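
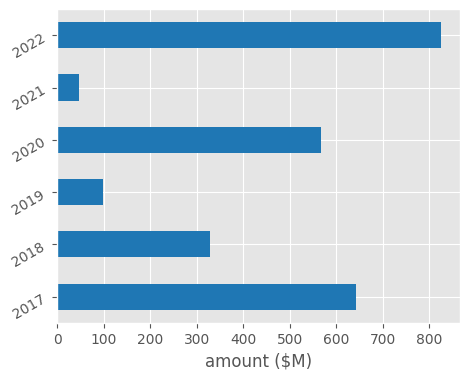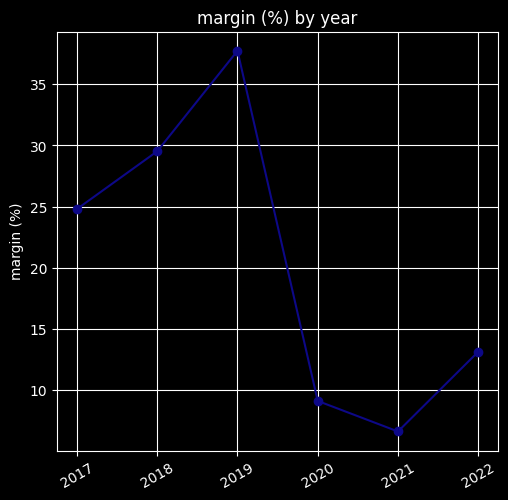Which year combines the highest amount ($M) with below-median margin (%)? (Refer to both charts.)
Chart 2 median margin (%) ≈ 20; below-median years: 2020, 2021, 2022. Among those, 2022 has the highest amount ($M) (≈ 800).

2022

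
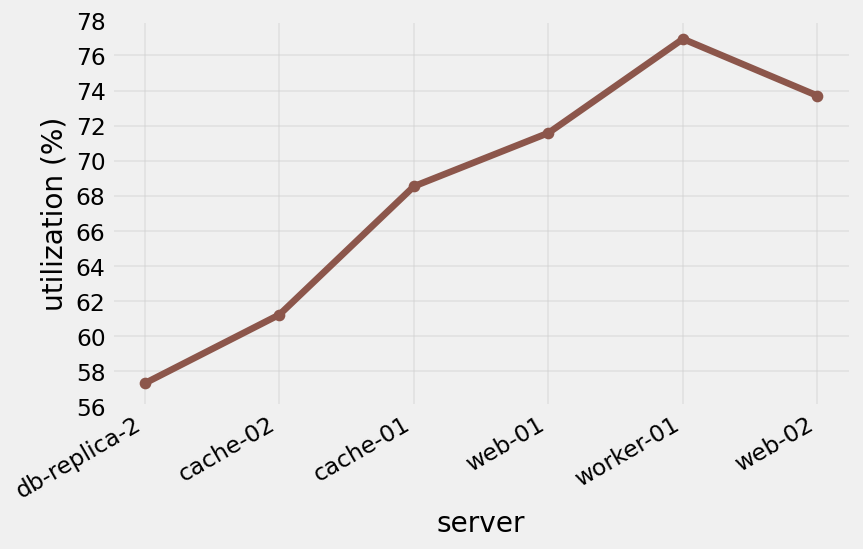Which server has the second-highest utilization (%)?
Top 3: worker-01 ≈ 76, web-02 ≈ 74, web-01 ≈ 72.

web-02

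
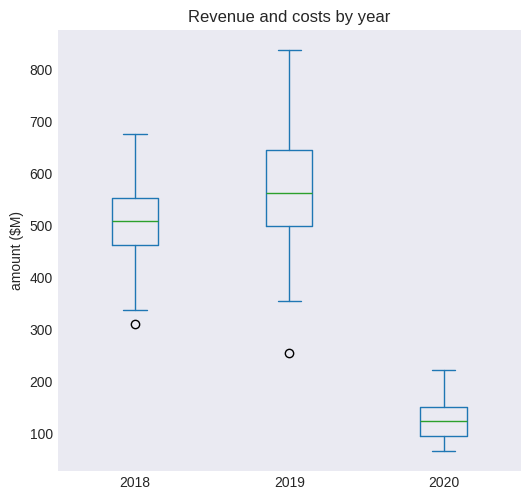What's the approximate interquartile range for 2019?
≈ 150

Q3 ≈ 650, Q1 ≈ 500; IQR ≈ 150.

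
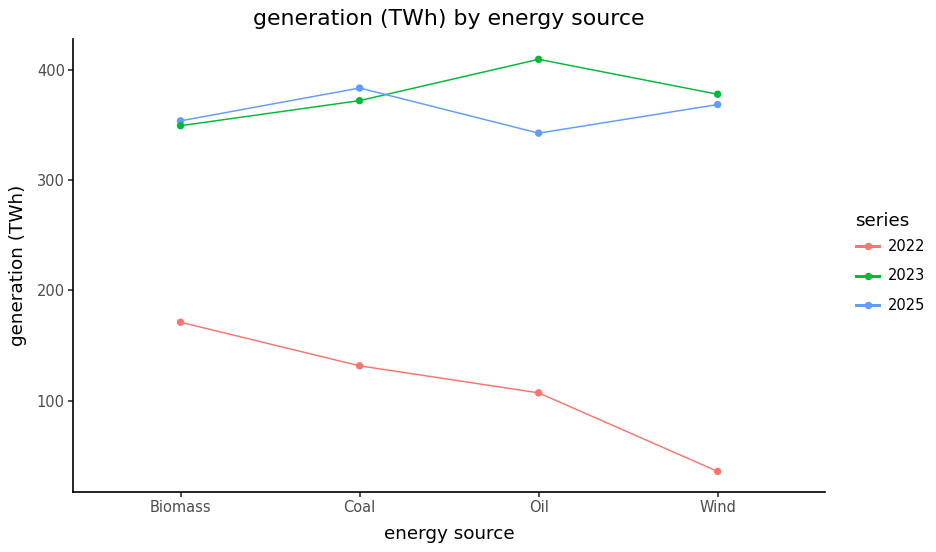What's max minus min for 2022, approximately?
Max Biomass ≈ 150, min Wind ≈ 50; range ≈ 100.

≈ 100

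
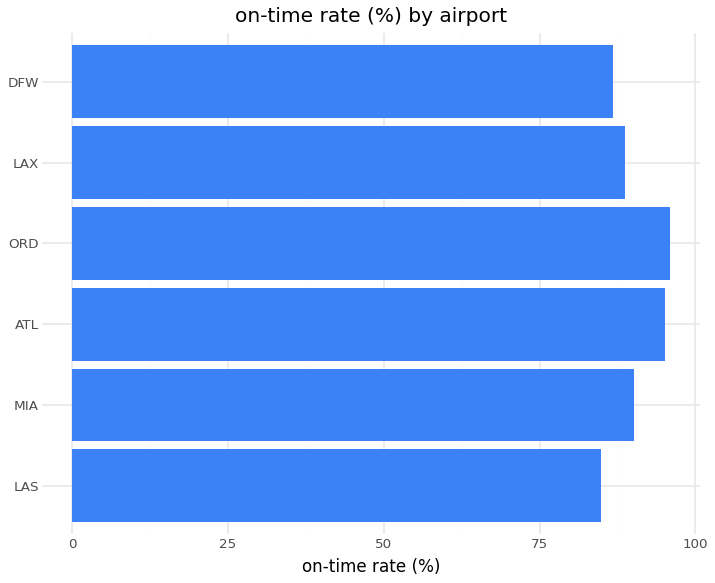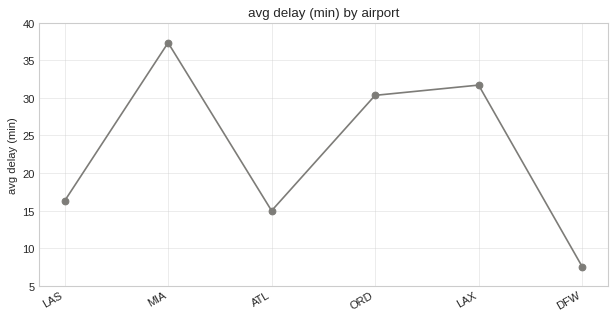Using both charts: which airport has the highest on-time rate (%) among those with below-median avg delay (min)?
Chart 2 median avg delay (min) ≈ 25; below-median airports: LAS, ATL, DFW. Among those, ATL has the highest on-time rate (%) (≈ 100).

ATL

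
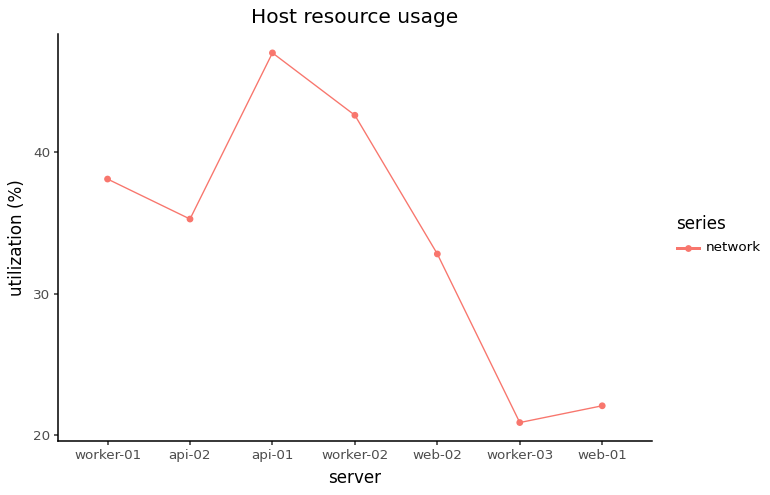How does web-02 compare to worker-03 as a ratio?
≈ 1.75×

web-02 ≈ 35, worker-03 ≈ 20; 35/20 ≈ 1.75.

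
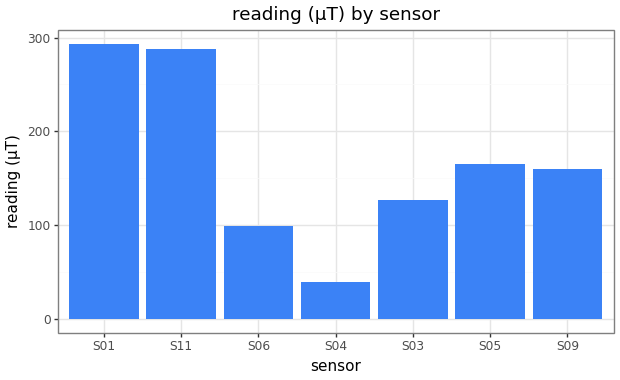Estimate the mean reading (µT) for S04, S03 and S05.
(50 + 125 + 175) / 3 ≈ 117.

≈ 117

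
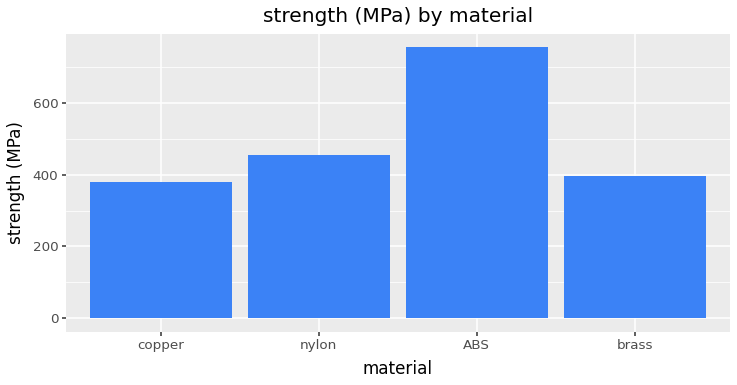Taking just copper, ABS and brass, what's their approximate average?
≈ 533

(400 + 800 + 400) / 3 ≈ 533.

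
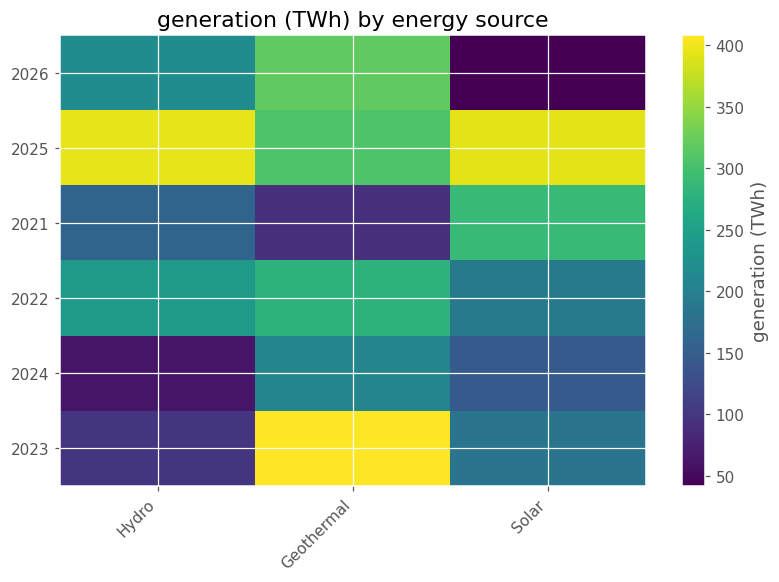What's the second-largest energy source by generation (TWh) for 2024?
Top 3 for 2024: Geothermal ≈ 200, Solar ≈ 150, Hydro ≈ 50.

Solar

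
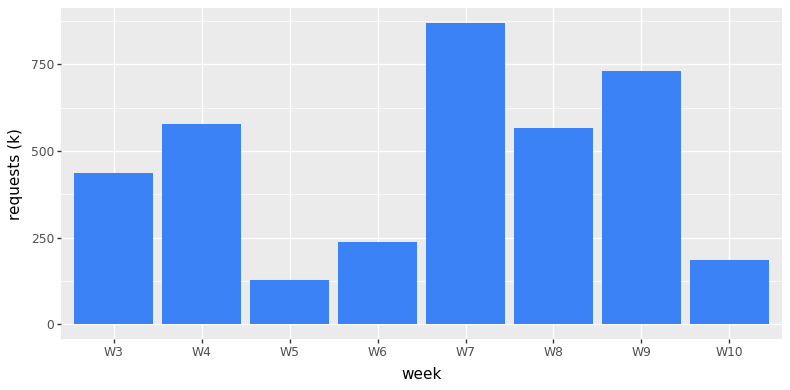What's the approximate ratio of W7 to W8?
≈ 1.5×

W7 ≈ 900, W8 ≈ 600; 900/600 ≈ 1.5.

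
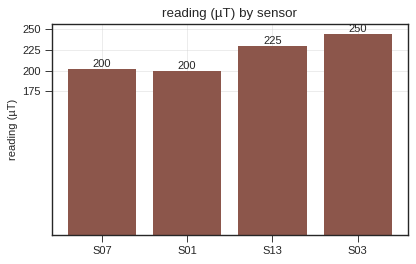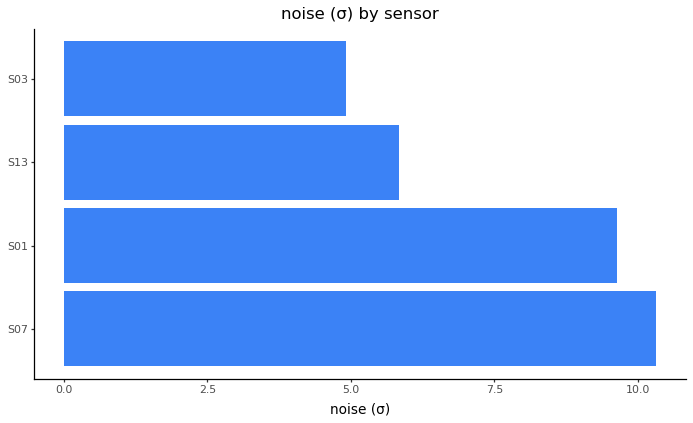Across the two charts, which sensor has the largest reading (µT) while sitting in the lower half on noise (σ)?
S03

Chart 2 median noise (σ) ≈ 8; below-median sensors: S13, S03. Among those, S03 has the highest reading (µT) (≈ 250).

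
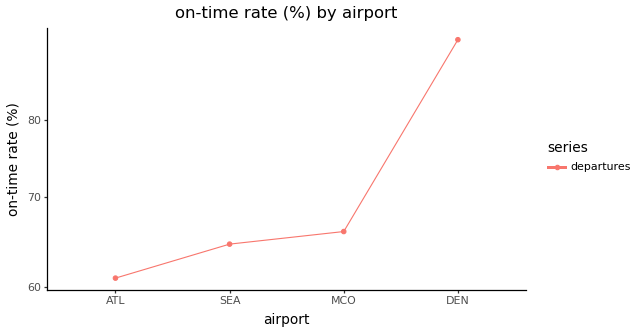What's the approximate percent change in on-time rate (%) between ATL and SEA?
≈ +8.3%

ATL ≈ 60, SEA ≈ 65; (65 − 60) / 60 ≈ +8.3%.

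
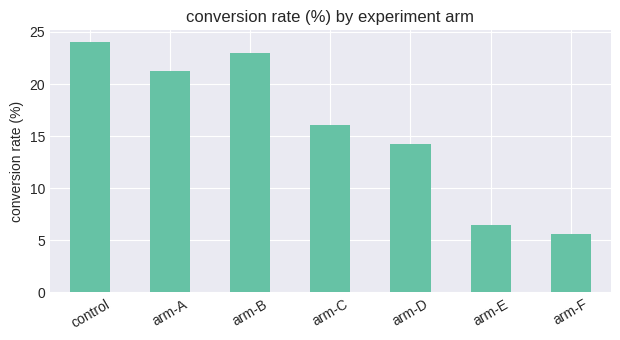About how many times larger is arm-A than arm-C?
≈ 1.38×

arm-A ≈ 22, arm-C ≈ 16; 22/16 ≈ 1.38.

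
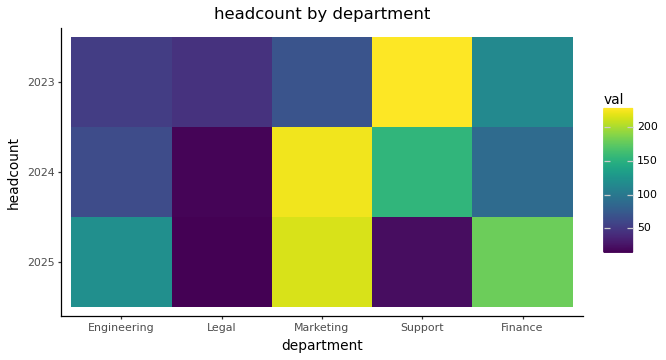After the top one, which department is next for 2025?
Top 3 for 2025: Marketing ≈ 220, Finance ≈ 180, Engineering ≈ 120.

Finance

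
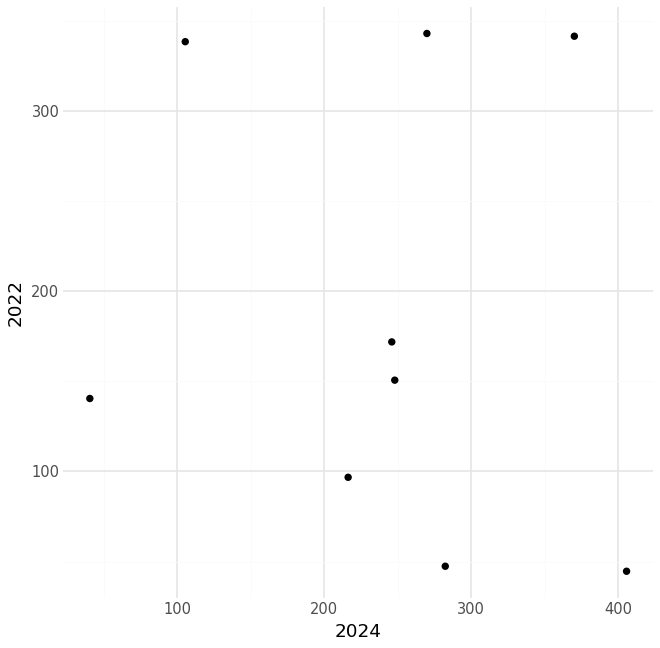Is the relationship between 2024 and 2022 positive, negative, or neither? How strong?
Points are roughly uncorrelated; weak (|r| ≈ 0.1).

no clear correlation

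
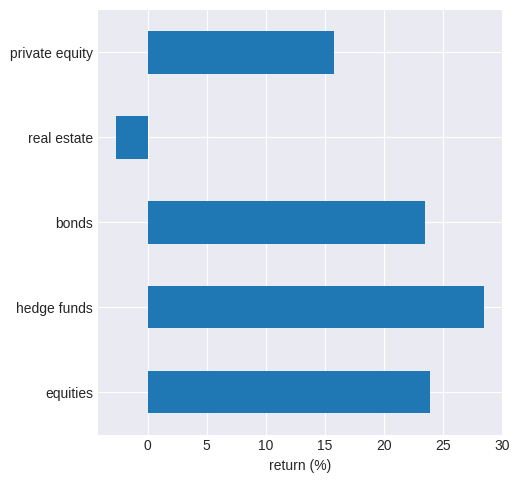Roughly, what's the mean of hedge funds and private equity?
≈ 22

(30 + 15) / 2 ≈ 22.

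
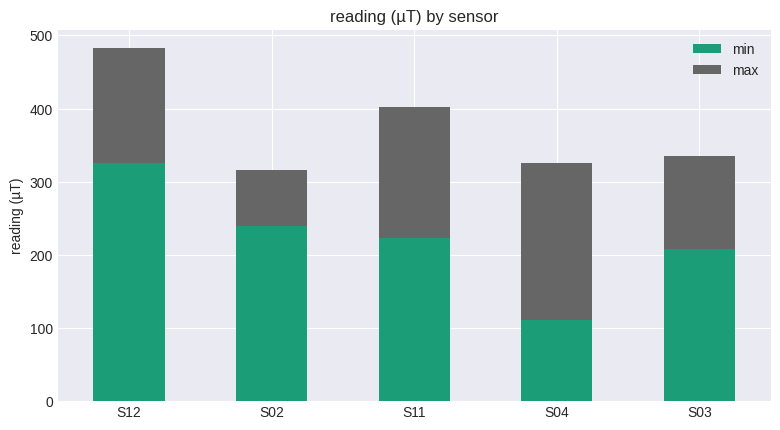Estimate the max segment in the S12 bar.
max top ≈ 500, bottom ≈ 350; segment ≈ 150.

≈ 150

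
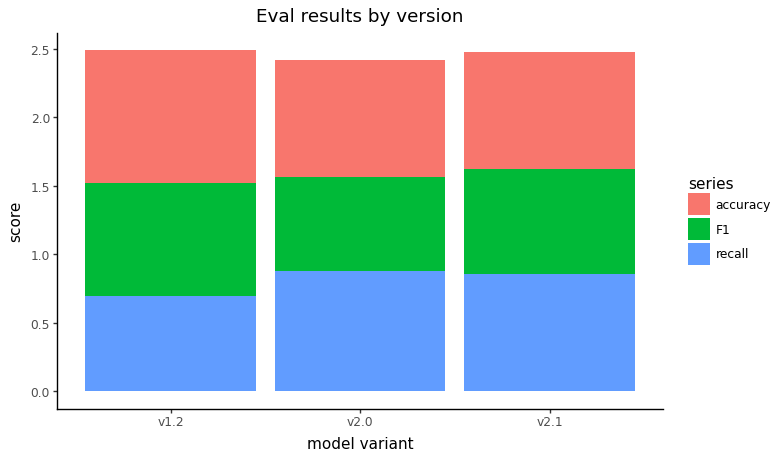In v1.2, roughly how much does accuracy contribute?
≈ 1.0

accuracy top ≈ 2.5, bottom ≈ 1.5; segment ≈ 1.0.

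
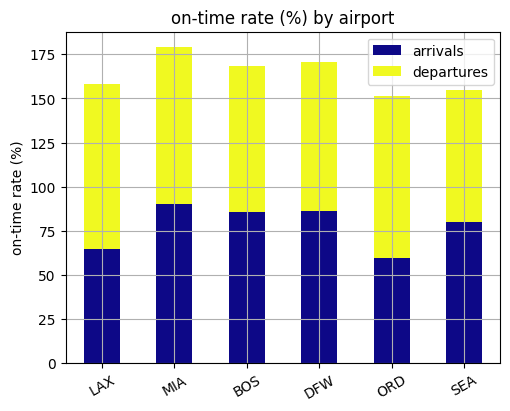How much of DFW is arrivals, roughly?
≈ 80

arrivals top ≈ 80, bottom ≈ 0; segment ≈ 80.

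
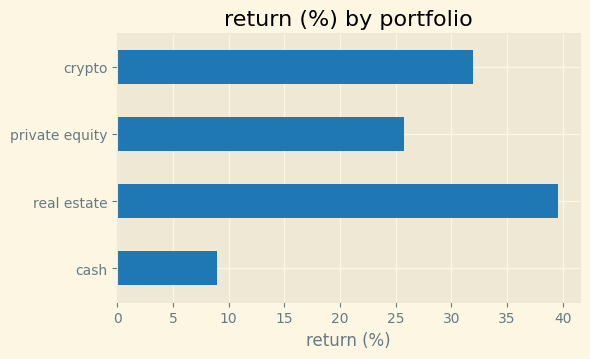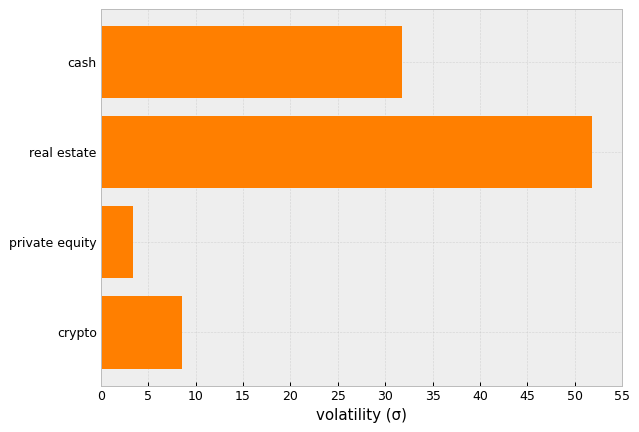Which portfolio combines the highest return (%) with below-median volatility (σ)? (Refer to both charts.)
crypto

Chart 2 median volatility (σ) ≈ 20; below-median portfolios: private equity, crypto. Among those, crypto has the highest return (%) (≈ 30).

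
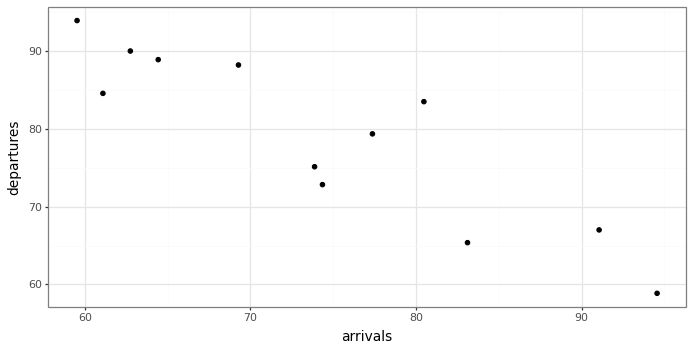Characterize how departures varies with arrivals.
Points are negatively correlated; strong (|r| ≈ 0.9).

negative, strong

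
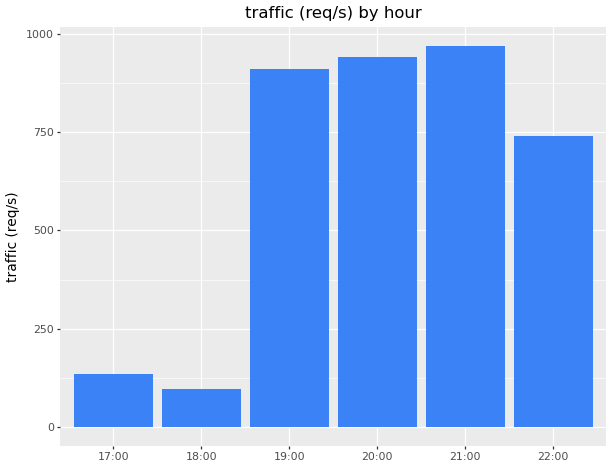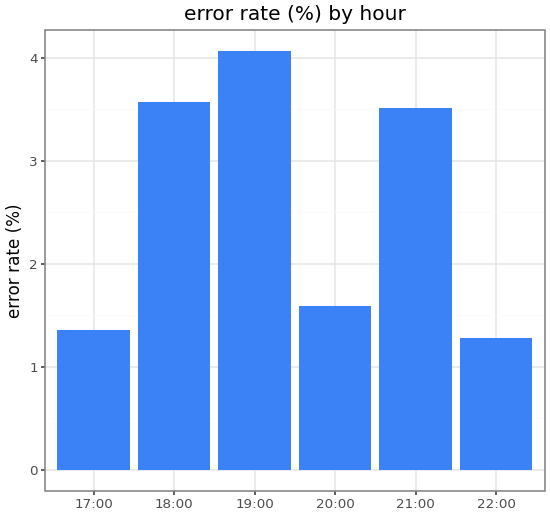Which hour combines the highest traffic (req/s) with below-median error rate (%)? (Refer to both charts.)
Chart 2 median error rate (%) ≈ 2.5; below-median hours: 17:00, 20:00, 22:00. Among those, 20:00 has the highest traffic (req/s) (≈ 900).

20:00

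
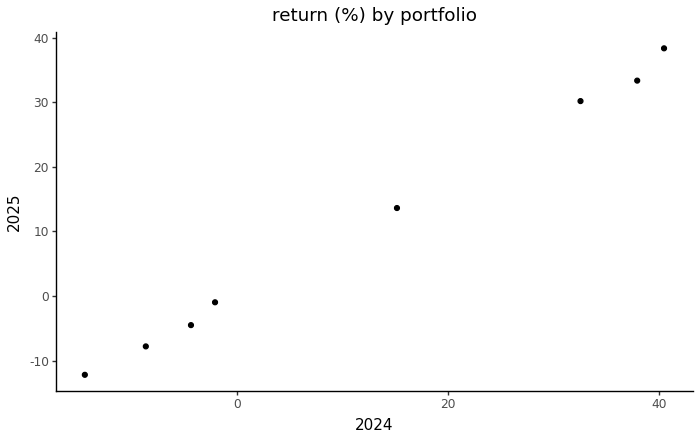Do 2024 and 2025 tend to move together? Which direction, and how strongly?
Points are positively correlated; strong (|r| ≈ 1.0).

positive, strong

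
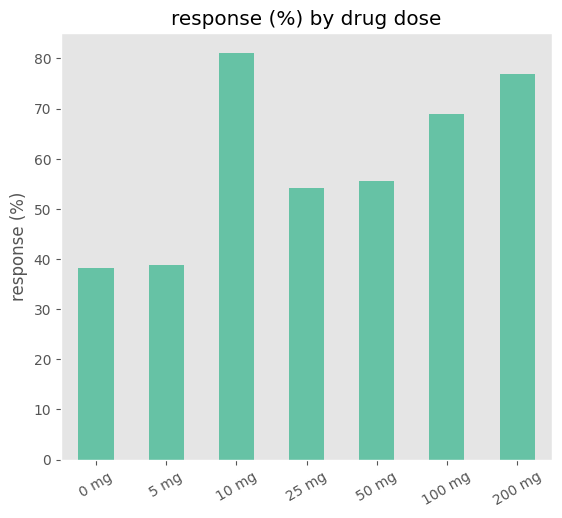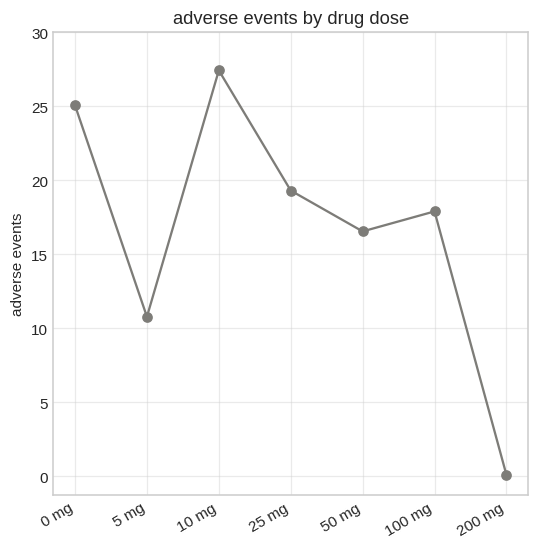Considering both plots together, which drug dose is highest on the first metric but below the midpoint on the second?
Chart 2 median adverse events ≈ 20; below-median drug doses: 5 mg, 50 mg, 200 mg. Among those, 200 mg has the highest response (%) (≈ 80).

200 mg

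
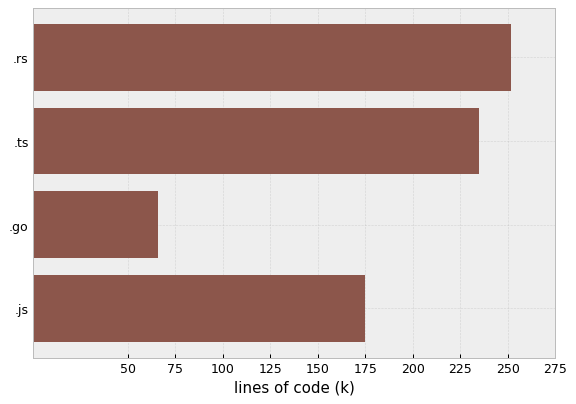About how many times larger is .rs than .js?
.rs ≈ 250, .js ≈ 175; 250/175 ≈ 1.43.

≈ 1.43×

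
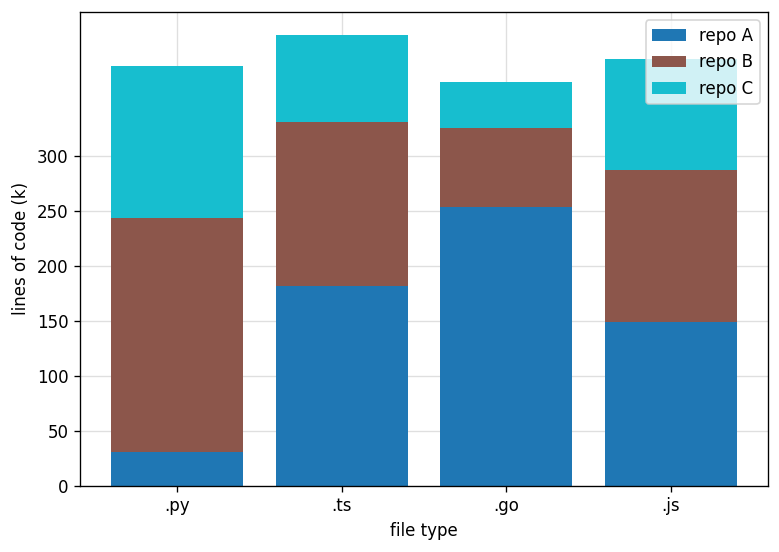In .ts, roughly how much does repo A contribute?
repo A top ≈ 200, bottom ≈ 0; segment ≈ 200.

≈ 200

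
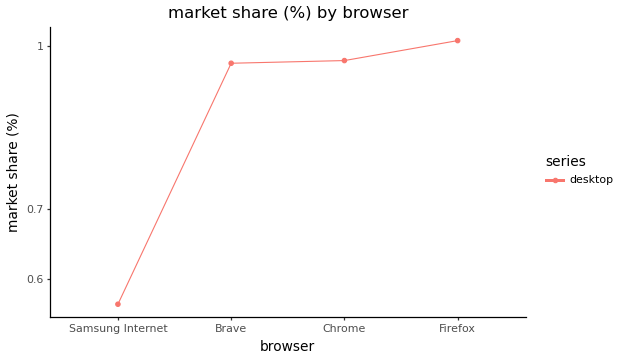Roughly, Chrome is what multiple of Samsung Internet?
≈ 1.73×

Chrome ≈ 0.95, Samsung Internet ≈ 0.55; 0.95/0.55 ≈ 1.73.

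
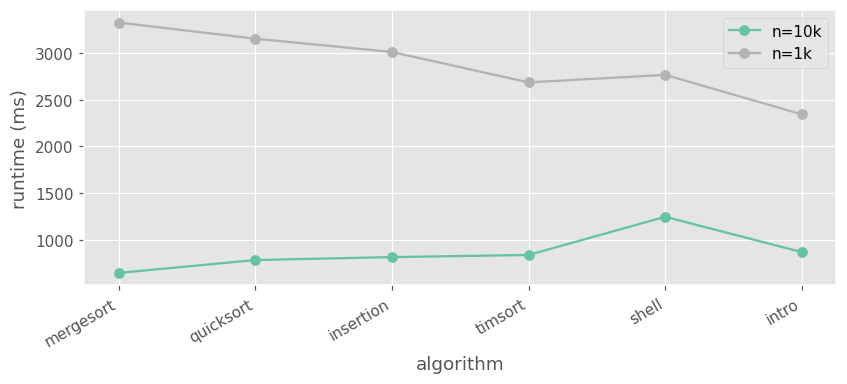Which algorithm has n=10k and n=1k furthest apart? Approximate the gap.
mergesort, ≈ 3000 ms

mergesort: n=10k ≈ 500, n=1k ≈ 3500 → gap ≈ 3000. Next-largest (quicksort) is only ≈ 2000.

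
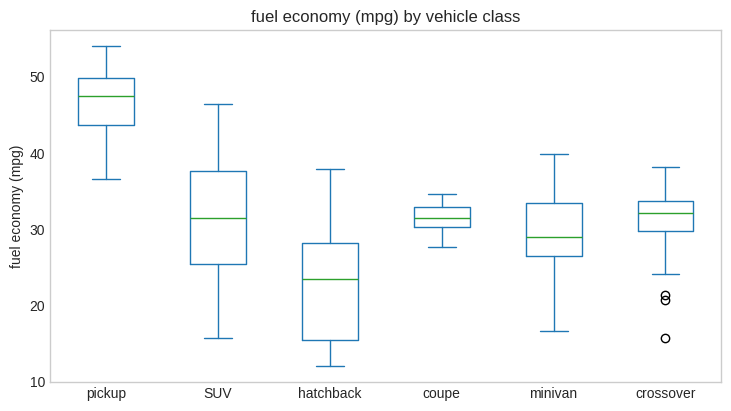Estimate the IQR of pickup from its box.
Q3 ≈ 50, Q1 ≈ 45; IQR ≈ 5.

≈ 5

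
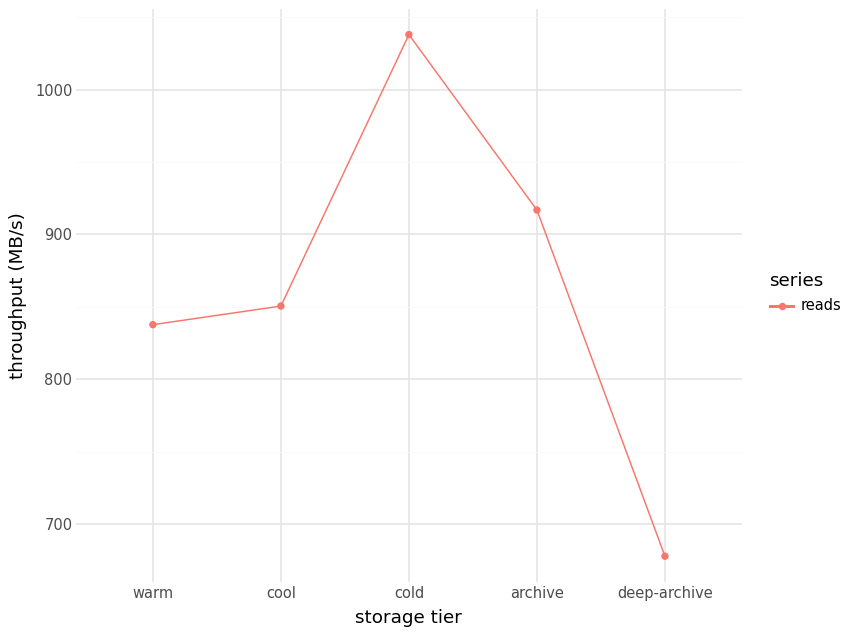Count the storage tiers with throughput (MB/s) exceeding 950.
1

Above 950: cold.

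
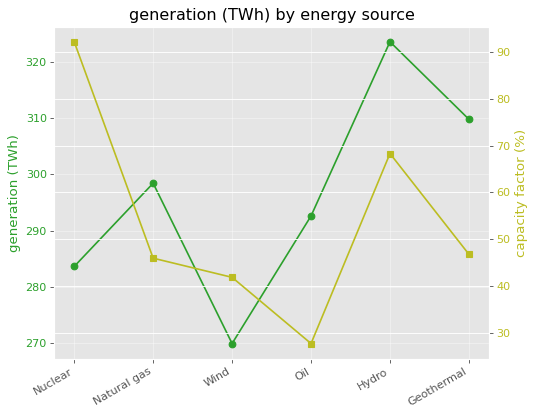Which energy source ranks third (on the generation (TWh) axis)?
Top 4 (on the generation (TWh) axis): Hydro ≈ 325, Geothermal ≈ 310, Natural gas ≈ 300, Oil ≈ 295.

Natural gas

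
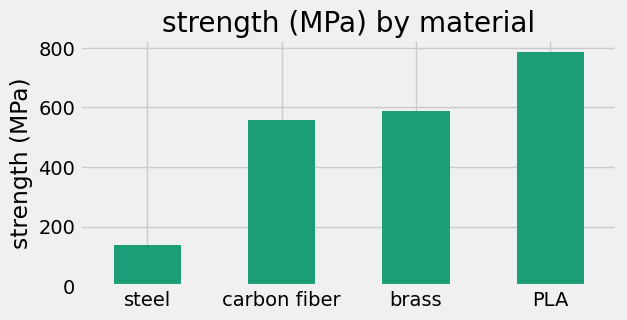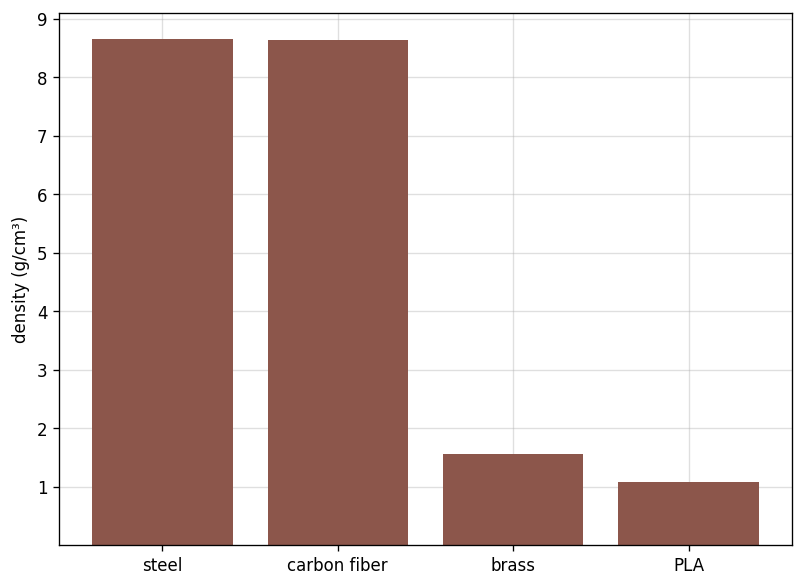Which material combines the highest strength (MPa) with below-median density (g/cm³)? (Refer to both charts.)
Chart 2 median density (g/cm³) ≈ 5; below-median materials: brass, PLA. Among those, PLA has the highest strength (MPa) (≈ 800).

PLA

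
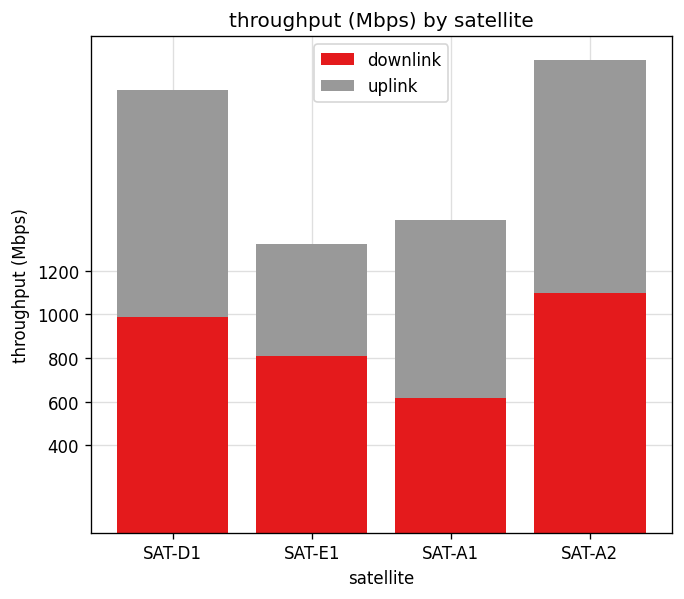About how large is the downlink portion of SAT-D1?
downlink top ≈ 1000, bottom ≈ 0; segment ≈ 1000.

≈ 1000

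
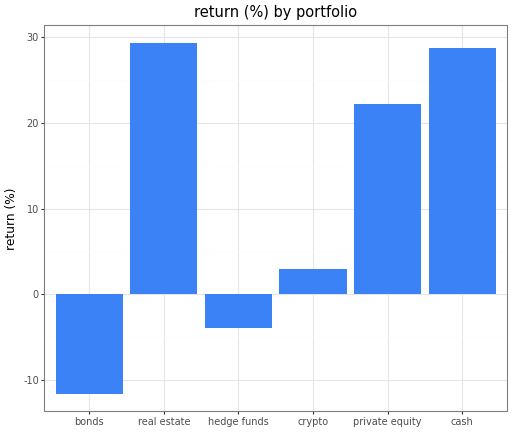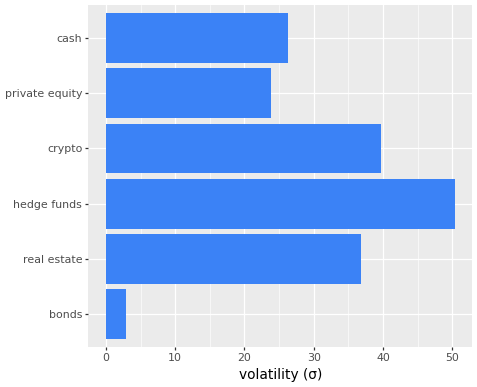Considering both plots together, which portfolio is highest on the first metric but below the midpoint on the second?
cash

Chart 2 median volatility (σ) ≈ 30; below-median portfolios: bonds, private equity, cash. Among those, cash has the highest return (%) (≈ 30).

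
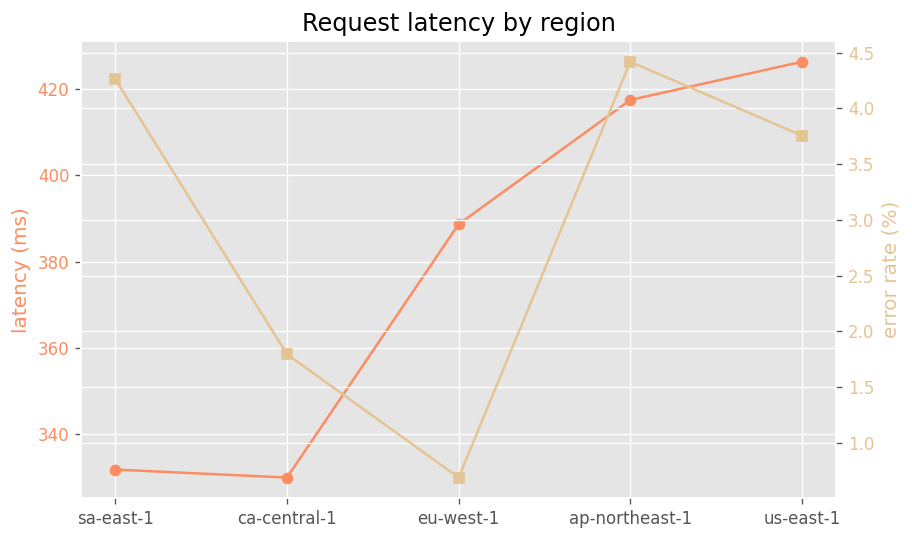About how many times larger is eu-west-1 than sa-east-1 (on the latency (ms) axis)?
≈ 1.18×

eu-west-1 ≈ 390, sa-east-1 ≈ 330; 390/330 ≈ 1.18.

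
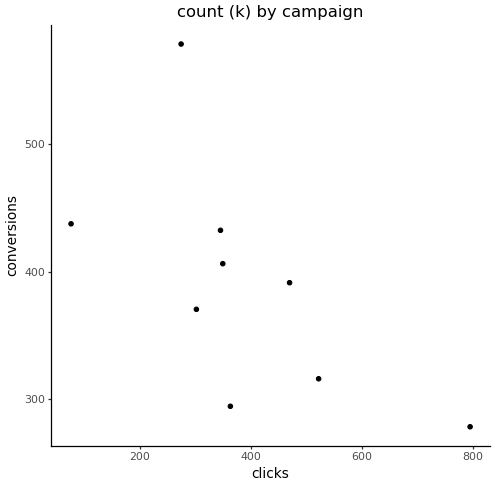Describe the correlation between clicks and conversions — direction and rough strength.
negative, moderate

Points are negatively correlated; moderate (|r| ≈ 0.6).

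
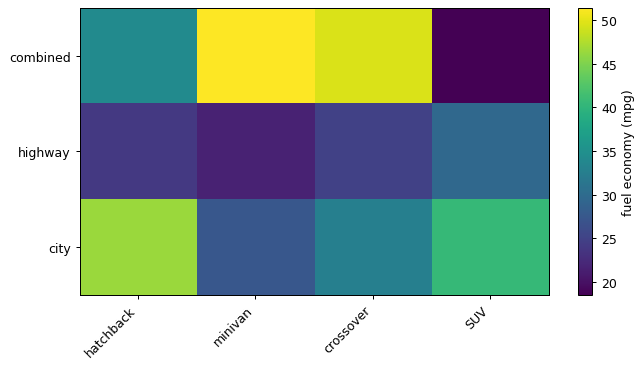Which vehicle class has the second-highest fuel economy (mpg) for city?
Top 3 for city: hatchback ≈ 45, SUV ≈ 40, crossover ≈ 35.

SUV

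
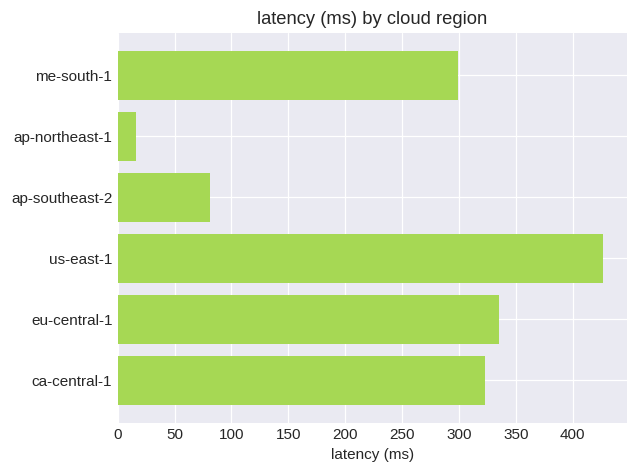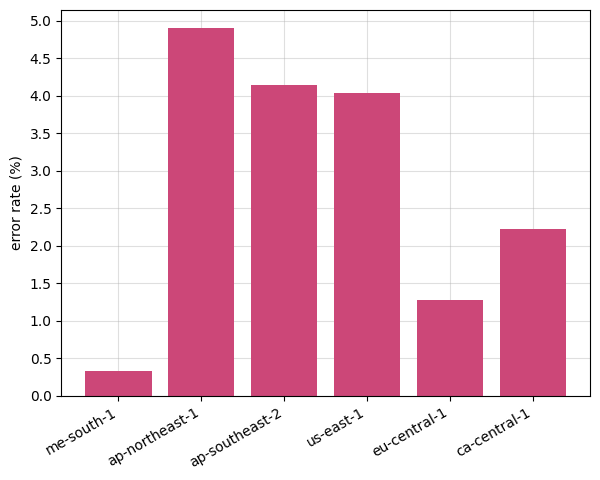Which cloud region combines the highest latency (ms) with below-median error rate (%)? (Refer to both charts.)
Chart 2 median error rate (%) ≈ 3; below-median cloud regions: me-south-1, eu-central-1, ca-central-1. Among those, eu-central-1 has the highest latency (ms) (≈ 350).

eu-central-1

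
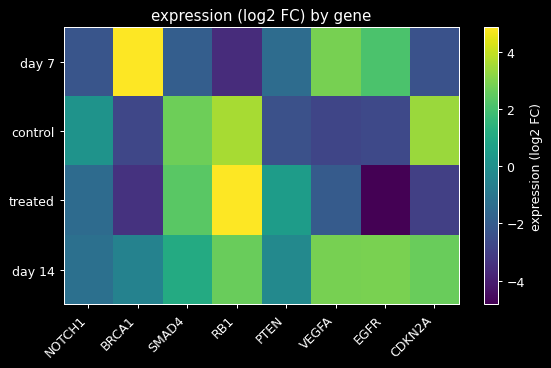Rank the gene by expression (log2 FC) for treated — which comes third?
PTEN

Top 4 for treated: RB1 ≈ 5, SMAD4 ≈ 2, PTEN ≈ 1, NOTCH1 ≈ -1.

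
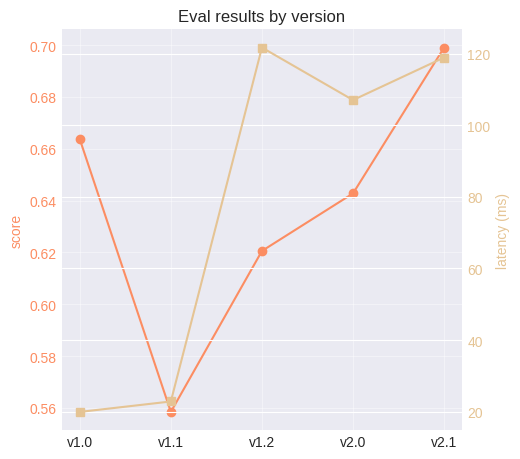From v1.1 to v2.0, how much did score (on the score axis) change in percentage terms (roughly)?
v1.1 ≈ 0.56, v2.0 ≈ 0.64; (0.64 − 0.56) / 0.56 ≈ +14.3%.

≈ +14.3%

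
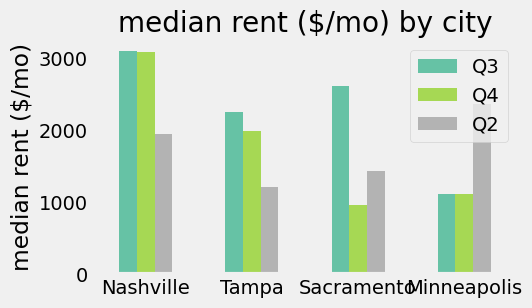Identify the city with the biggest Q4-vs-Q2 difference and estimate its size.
Minneapolis: Q4 ≈ 1000, Q2 ≈ 2500 → gap ≈ 1500. Next-largest (Nashville) is only ≈ 1000.

Minneapolis, ≈ 1500 $/mo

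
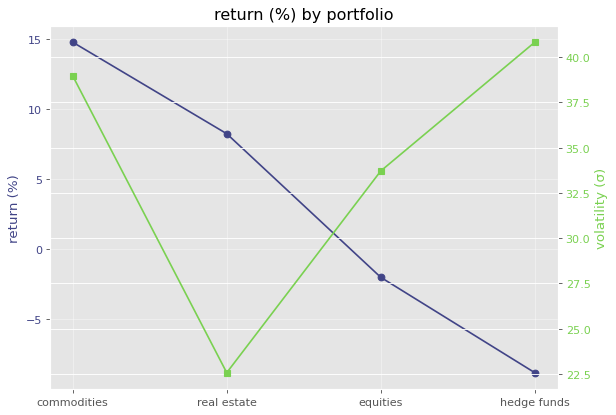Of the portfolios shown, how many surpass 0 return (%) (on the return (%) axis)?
2

Above 0: commodities, real estate.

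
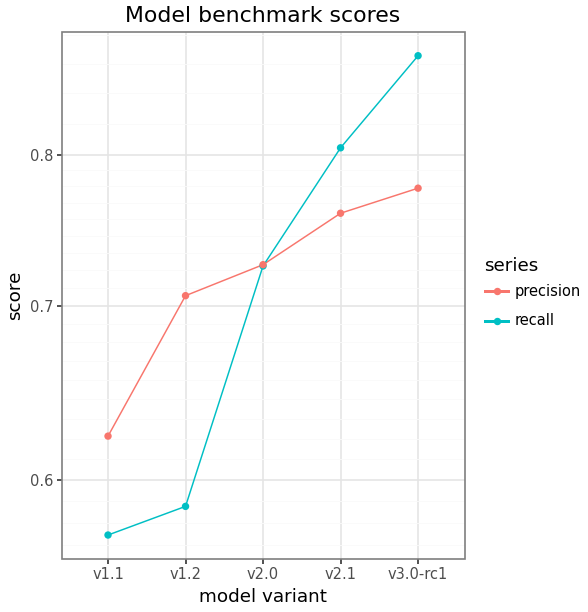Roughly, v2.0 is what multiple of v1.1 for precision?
≈ 1.25×

v2.0 ≈ 0.75, v1.1 ≈ 0.60; 0.75/0.60 ≈ 1.25.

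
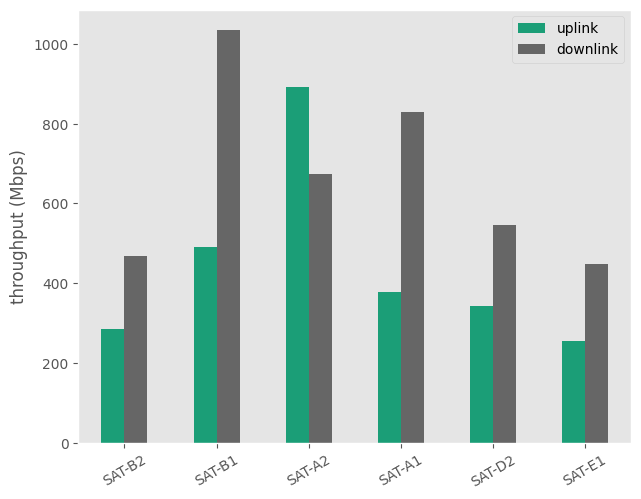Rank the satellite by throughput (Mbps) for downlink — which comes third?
SAT-A2

Top 4 for downlink: SAT-B1 ≈ 1000, SAT-A1 ≈ 800, SAT-A2 ≈ 700, SAT-D2 ≈ 500.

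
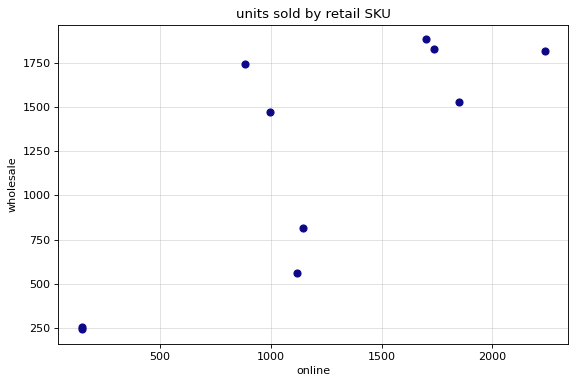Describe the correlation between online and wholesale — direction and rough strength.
Points are positively correlated; strong (|r| ≈ 0.8).

positive, strong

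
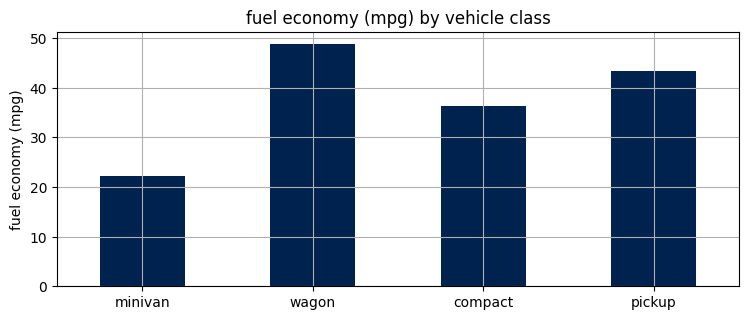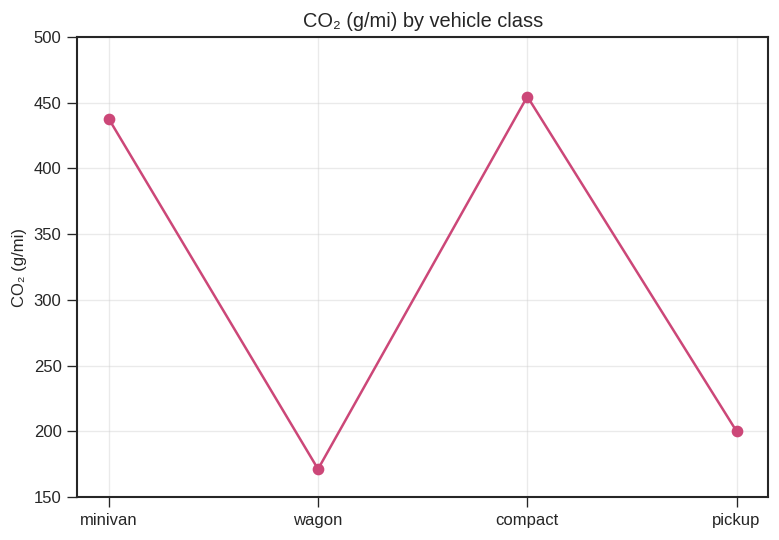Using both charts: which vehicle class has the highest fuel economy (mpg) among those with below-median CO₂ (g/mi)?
wagon

Chart 2 median CO₂ (g/mi) ≈ 300; below-median vehicle classes: wagon, pickup. Among those, wagon has the highest fuel economy (mpg) (≈ 50).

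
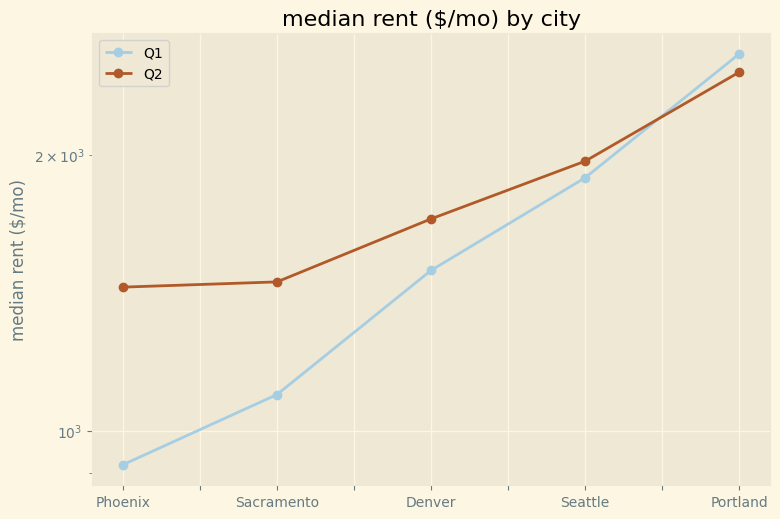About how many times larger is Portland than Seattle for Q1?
Portland ≈ 2600, Seattle ≈ 1800; 2600/1800 ≈ 1.44.

≈ 1.44×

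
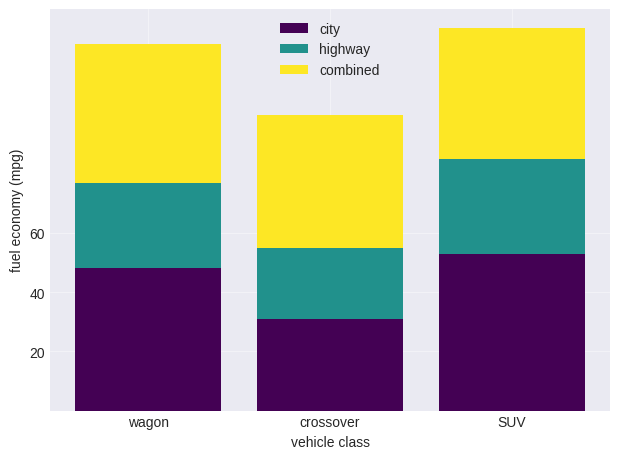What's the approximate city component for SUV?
≈ 60

city top ≈ 60, bottom ≈ 0; segment ≈ 60.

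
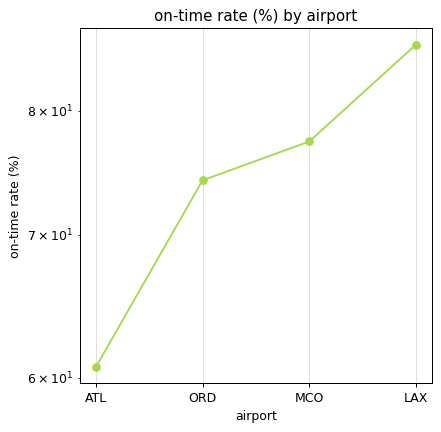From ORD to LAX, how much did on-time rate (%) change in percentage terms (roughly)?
≈ +13.3%

ORD ≈ 75, LAX ≈ 85; (85 − 75) / 75 ≈ +13.3%.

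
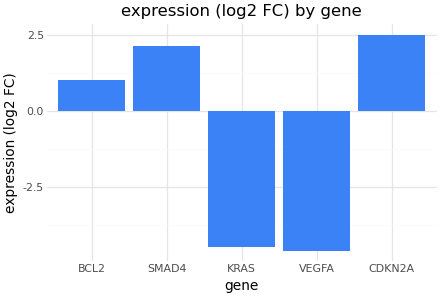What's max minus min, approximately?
Max CDKN2A ≈ 3, min VEGFA ≈ -5; range ≈ 8.

≈ 8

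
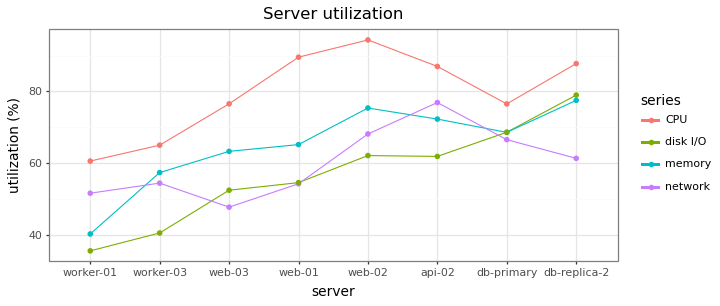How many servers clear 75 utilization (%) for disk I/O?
Above 75: db-replica-2.

1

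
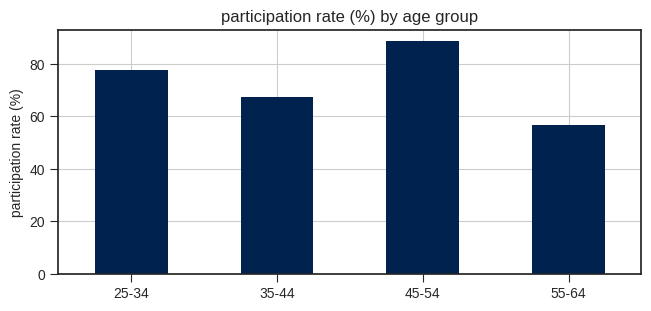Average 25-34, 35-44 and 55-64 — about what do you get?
(80 + 70 + 60) / 3 ≈ 70.

≈ 70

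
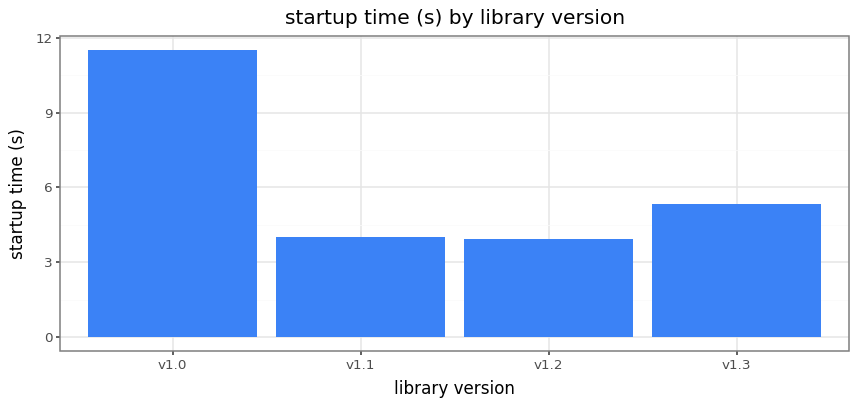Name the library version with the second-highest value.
Top 3: v1.0 ≈ 11, v1.3 ≈ 5, v1.1 ≈ 4.

v1.3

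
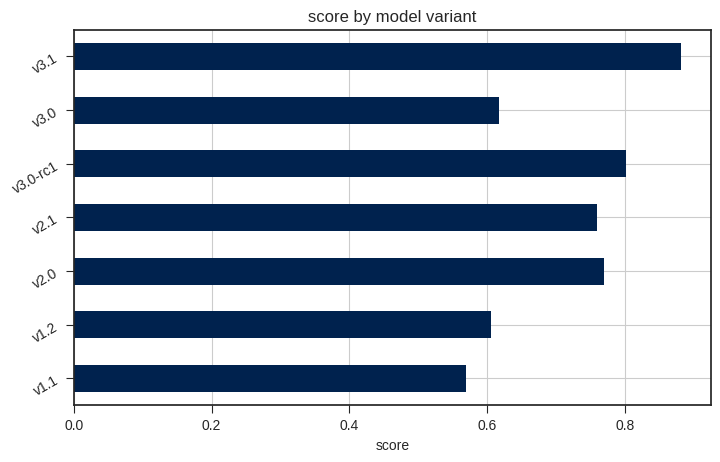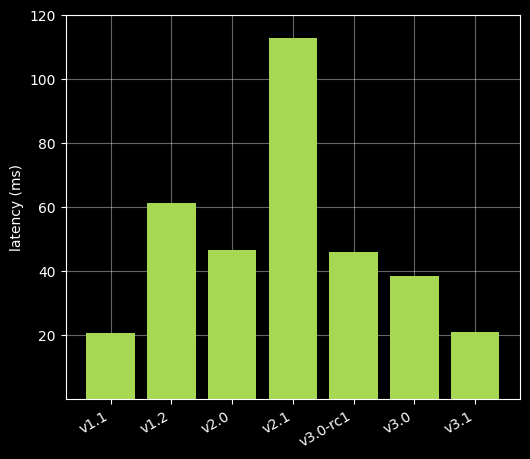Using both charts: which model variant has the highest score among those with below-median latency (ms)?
v3.1

Chart 2 median latency (ms) ≈ 40; below-median model variants: v1.1, v3.0, v3.1. Among those, v3.1 has the highest score (≈ 0.9).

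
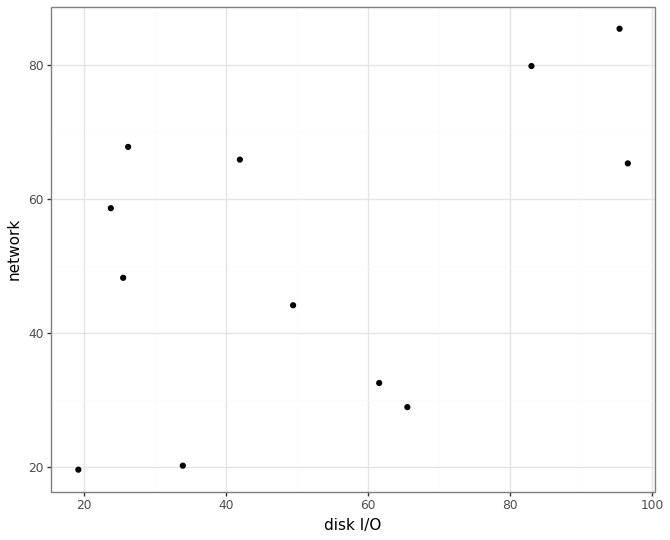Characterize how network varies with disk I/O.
Points are positively correlated; moderate (|r| ≈ 0.5).

positive, moderate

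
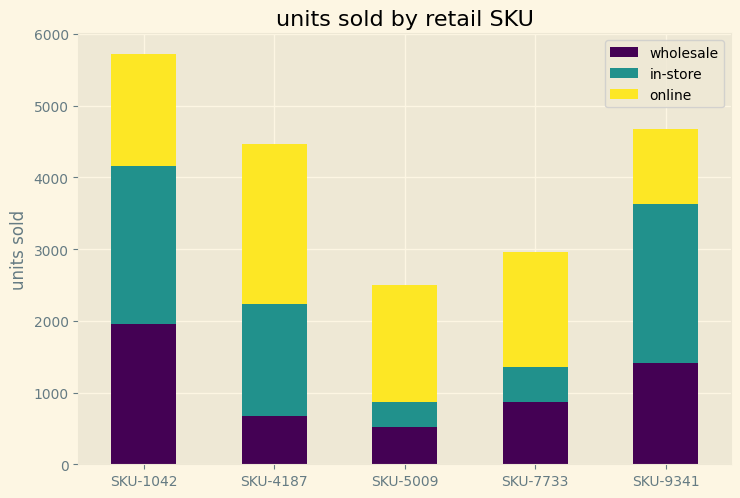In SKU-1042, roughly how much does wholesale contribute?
≈ 2000

wholesale top ≈ 2000, bottom ≈ 0; segment ≈ 2000.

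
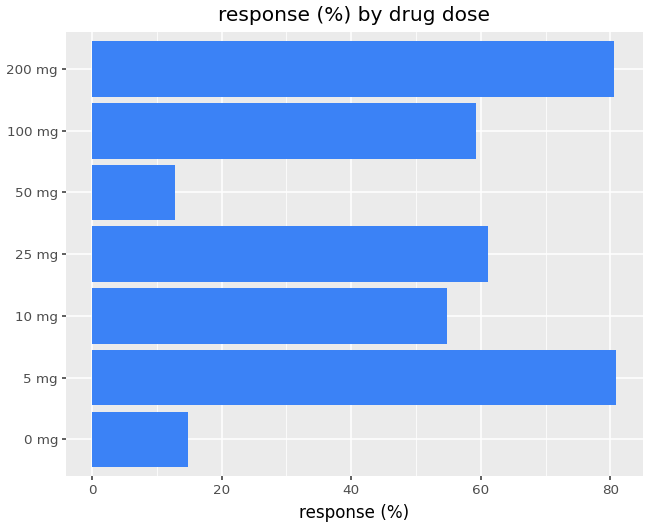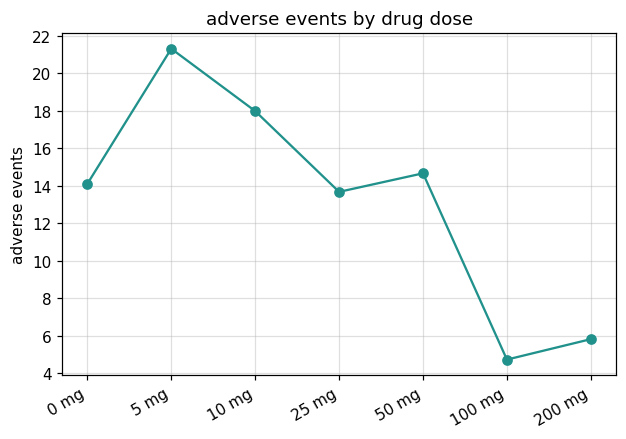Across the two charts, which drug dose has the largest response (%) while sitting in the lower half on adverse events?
200 mg

Chart 2 median adverse events ≈ 14; below-median drug doses: 25 mg, 100 mg, 200 mg. Among those, 200 mg has the highest response (%) (≈ 80).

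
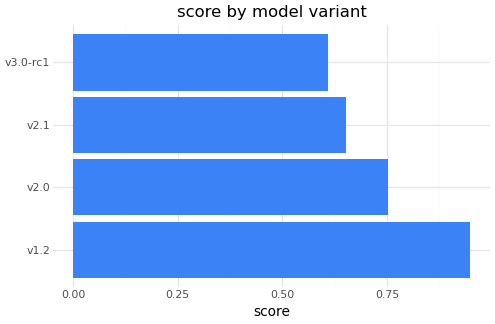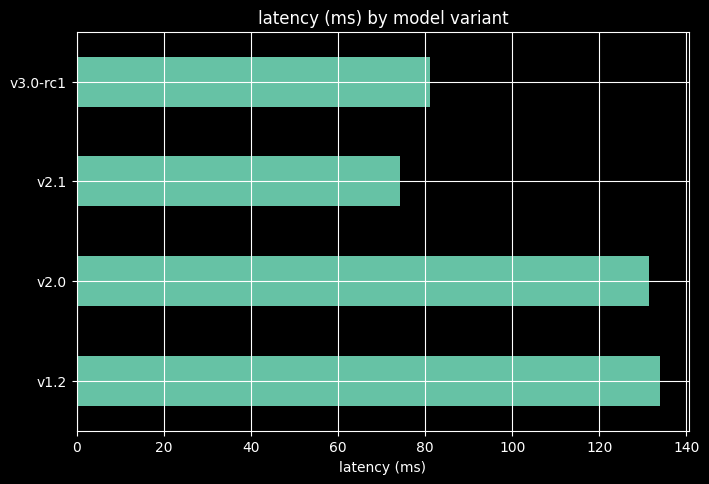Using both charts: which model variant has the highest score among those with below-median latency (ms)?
Chart 2 median latency (ms) ≈ 100; below-median model variants: v2.1, v3.0-rc1. Among those, v2.1 has the highest score (≈ 0.7).

v2.1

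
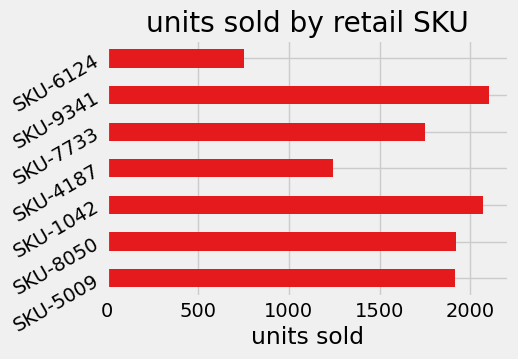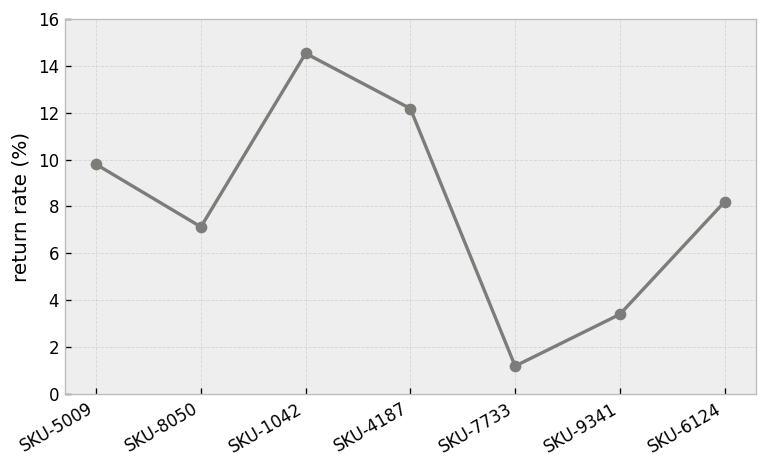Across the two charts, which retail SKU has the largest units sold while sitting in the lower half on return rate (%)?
SKU-9341

Chart 2 median return rate (%) ≈ 8; below-median retail SKUs: SKU-8050, SKU-7733, SKU-9341. Among those, SKU-9341 has the highest units sold (≈ 2200).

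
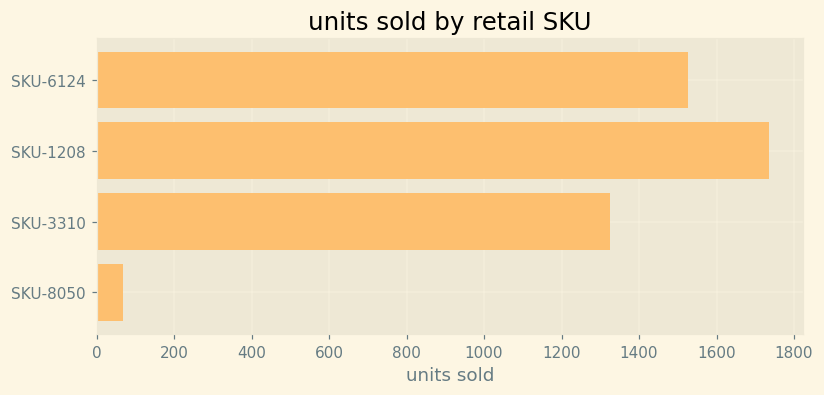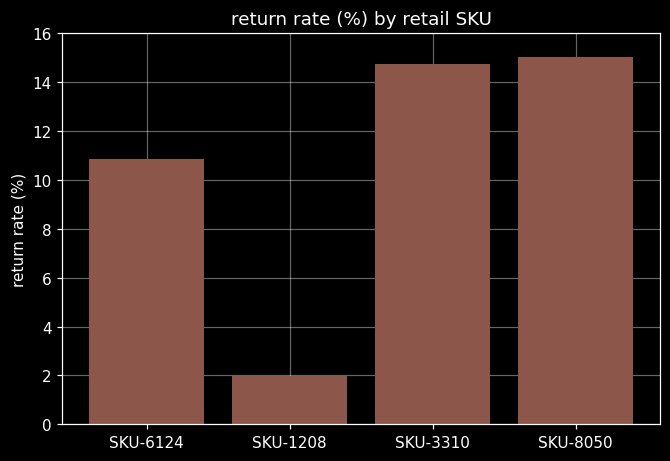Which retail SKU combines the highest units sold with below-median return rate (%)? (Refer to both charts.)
Chart 2 median return rate (%) ≈ 12; below-median retail SKUs: SKU-6124, SKU-1208. Among those, SKU-1208 has the highest units sold (≈ 1800).

SKU-1208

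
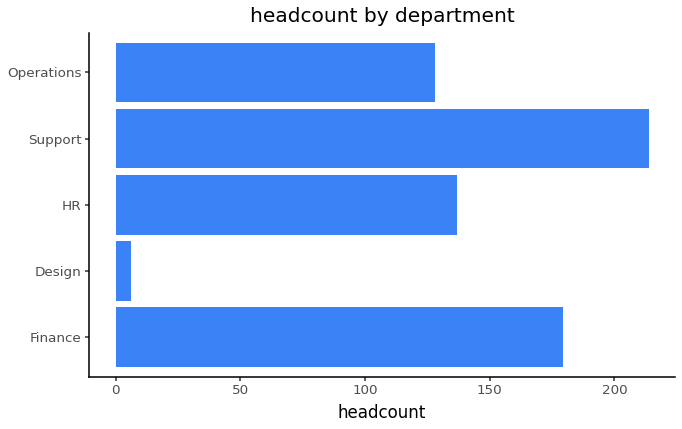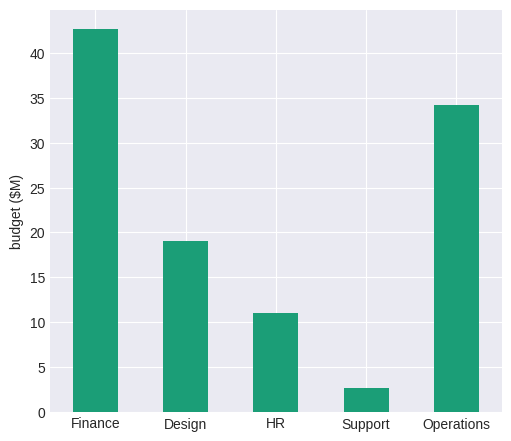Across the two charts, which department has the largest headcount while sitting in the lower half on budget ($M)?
Support

Chart 2 median budget ($M) ≈ 20; below-median departments: HR, Support. Among those, Support has the highest headcount (≈ 220).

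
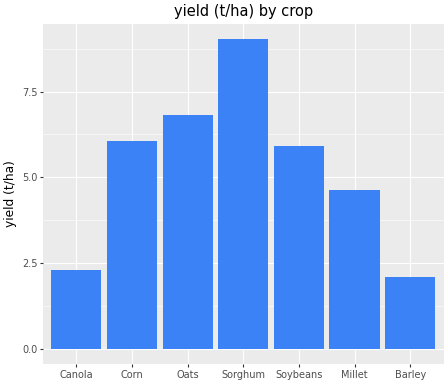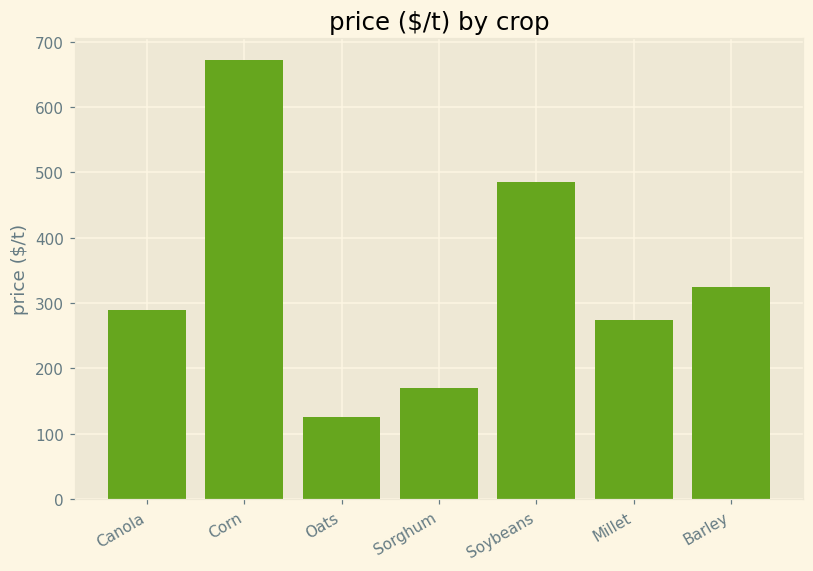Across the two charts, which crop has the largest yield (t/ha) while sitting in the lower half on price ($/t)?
Sorghum

Chart 2 median price ($/t) ≈ 300; below-median crops: Oats, Sorghum, Millet. Among those, Sorghum has the highest yield (t/ha) (≈ 9).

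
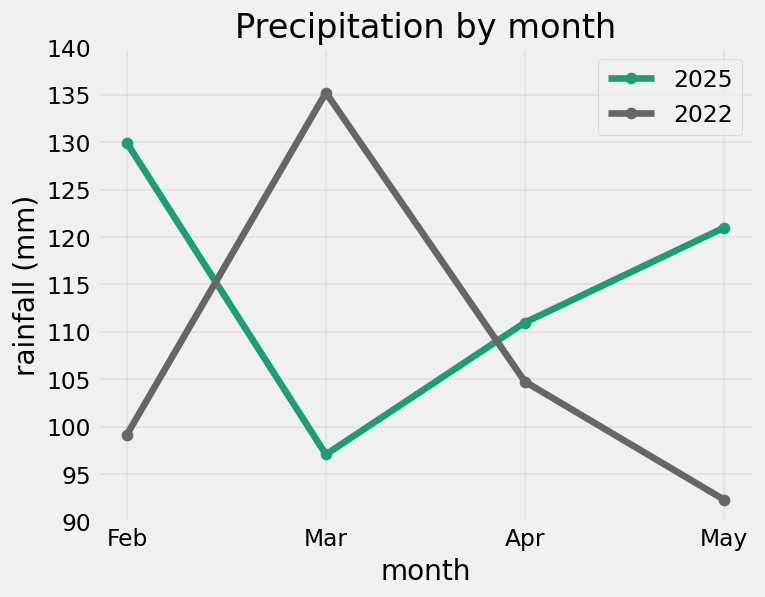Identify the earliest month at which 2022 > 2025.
Feb: 2022 ≈ 100 vs 2025 ≈ 130 (not yet); Mar: 2022 ≈ 135 vs 2025 ≈ 95 (first crossover).

Mar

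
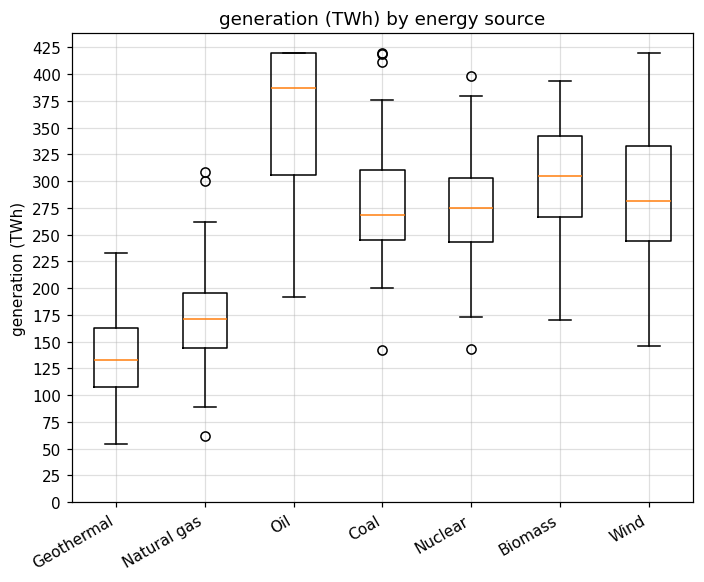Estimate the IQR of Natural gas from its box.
≈ 50

Q3 ≈ 200, Q1 ≈ 150; IQR ≈ 50.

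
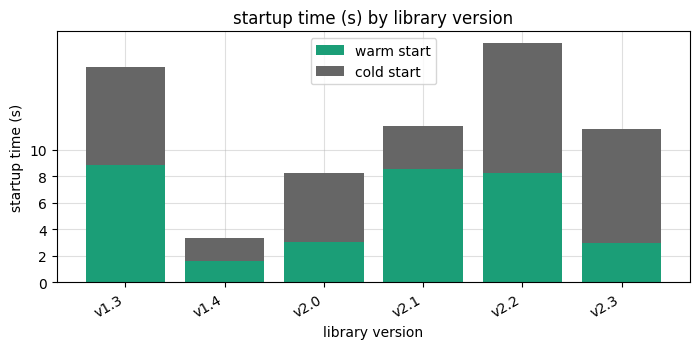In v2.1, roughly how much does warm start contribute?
warm start top ≈ 8, bottom ≈ 0; segment ≈ 8.

≈ 8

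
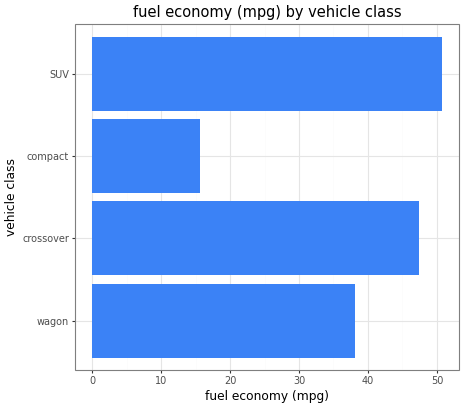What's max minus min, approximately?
Max SUV ≈ 50, min compact ≈ 15; range ≈ 35.

≈ 35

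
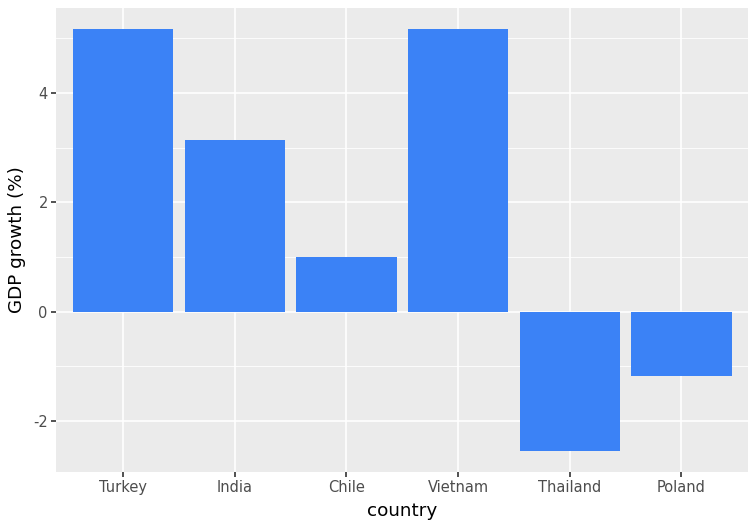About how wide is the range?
≈ 8

Max Vietnam ≈ 5, min Thailand ≈ -3; range ≈ 8.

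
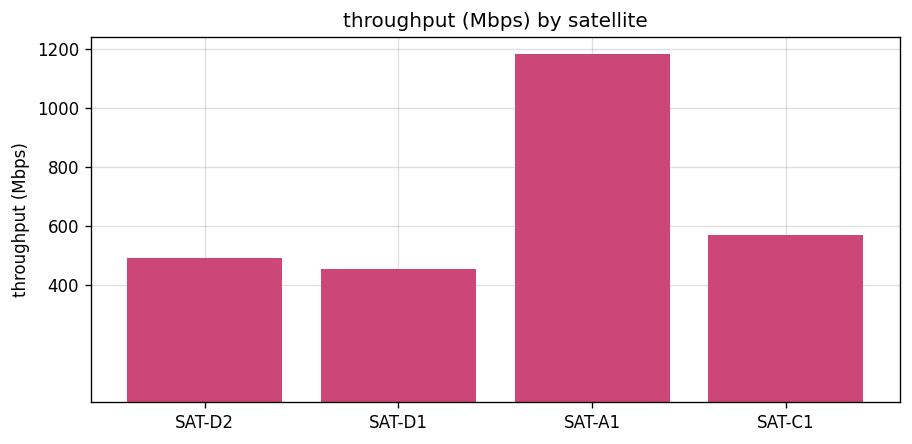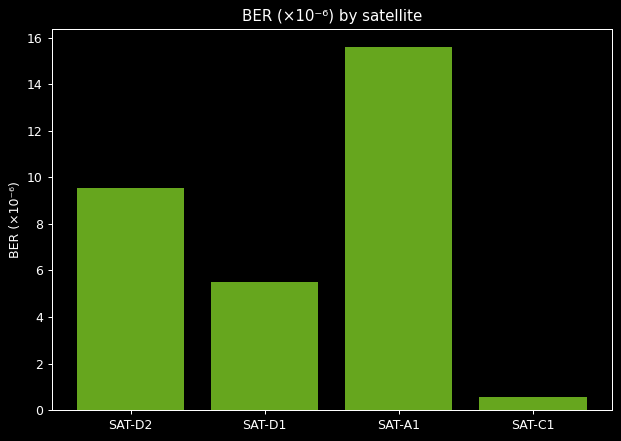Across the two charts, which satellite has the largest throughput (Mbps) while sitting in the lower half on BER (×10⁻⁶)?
Chart 2 median BER (×10⁻⁶) ≈ 8; below-median satellites: SAT-D1, SAT-C1. Among those, SAT-C1 has the highest throughput (Mbps) (≈ 600).

SAT-C1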